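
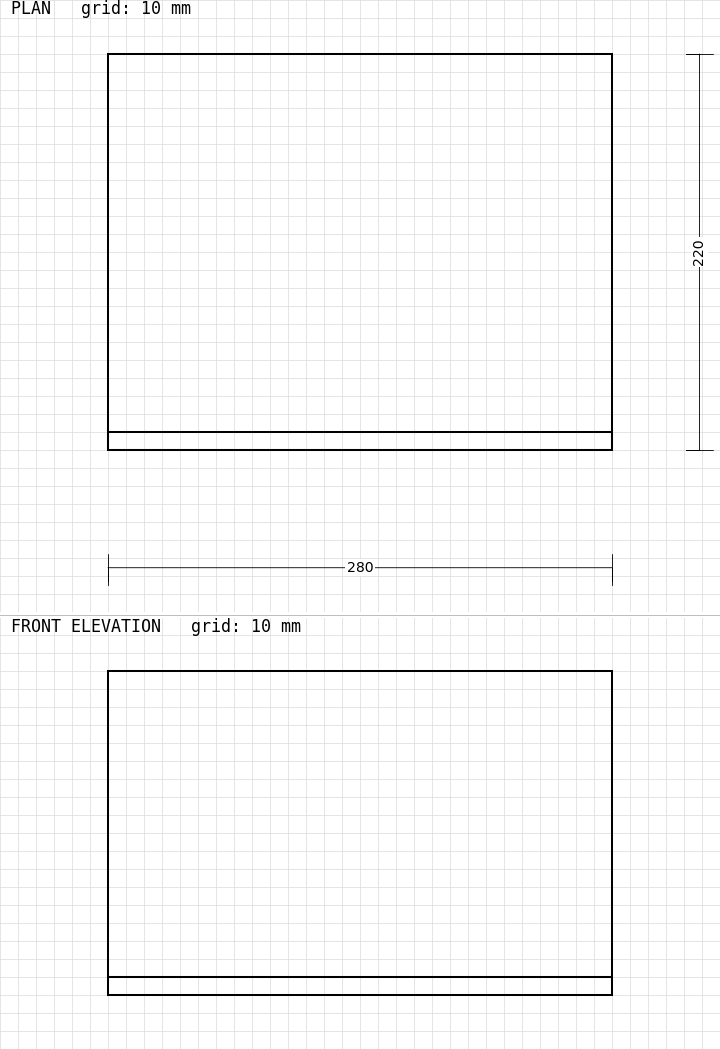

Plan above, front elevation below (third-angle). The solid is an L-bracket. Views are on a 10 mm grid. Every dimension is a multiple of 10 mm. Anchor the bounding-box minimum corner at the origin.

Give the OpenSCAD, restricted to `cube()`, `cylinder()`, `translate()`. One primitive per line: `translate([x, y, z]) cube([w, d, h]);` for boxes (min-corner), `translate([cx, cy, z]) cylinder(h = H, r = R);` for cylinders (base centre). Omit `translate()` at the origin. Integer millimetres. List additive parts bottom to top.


cube([280, 220, 10]);
translate([0, 0, 10]) cube([280, 10, 170]);


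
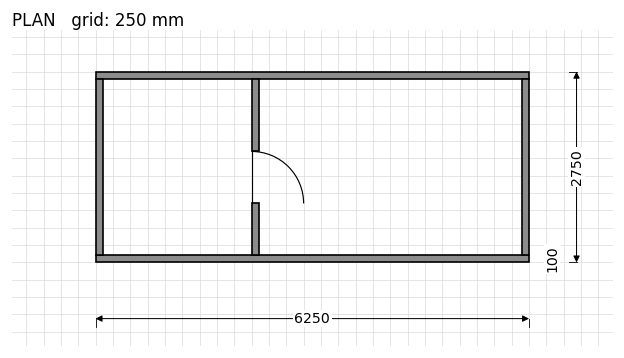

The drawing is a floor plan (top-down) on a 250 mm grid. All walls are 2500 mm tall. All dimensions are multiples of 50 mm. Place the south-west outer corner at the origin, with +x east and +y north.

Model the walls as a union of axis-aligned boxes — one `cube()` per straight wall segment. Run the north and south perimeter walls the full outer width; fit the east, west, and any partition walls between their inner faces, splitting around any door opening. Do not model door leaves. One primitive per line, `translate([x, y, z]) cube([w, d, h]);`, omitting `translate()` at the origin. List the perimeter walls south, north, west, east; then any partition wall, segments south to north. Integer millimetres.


cube([6250, 100, 2500]);
translate([0, 2650, 0]) cube([6250, 100, 2500]);
translate([0, 100, 0]) cube([100, 2550, 2500]);
translate([6150, 100, 0]) cube([100, 2550, 2500]);
translate([2250, 100, 0]) cube([100, 750, 2500]);
translate([2250, 1600, 0]) cube([100, 1050, 2500]);


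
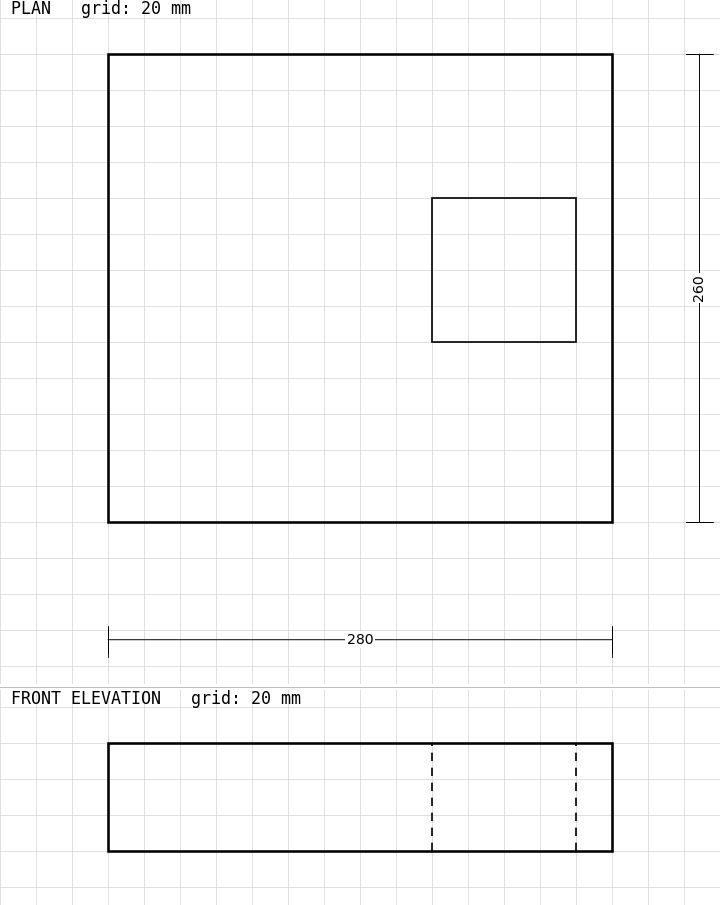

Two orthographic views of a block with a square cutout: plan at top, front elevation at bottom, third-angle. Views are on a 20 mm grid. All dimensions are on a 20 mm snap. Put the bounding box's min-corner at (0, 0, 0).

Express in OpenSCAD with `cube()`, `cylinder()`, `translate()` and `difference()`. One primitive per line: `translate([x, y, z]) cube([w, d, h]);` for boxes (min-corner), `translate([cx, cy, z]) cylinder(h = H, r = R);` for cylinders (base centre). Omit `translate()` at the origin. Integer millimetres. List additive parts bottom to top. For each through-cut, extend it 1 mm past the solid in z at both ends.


difference() {
  cube([280, 260, 60]);
  translate([180, 100, -1]) cube([80, 80, 62]);
}


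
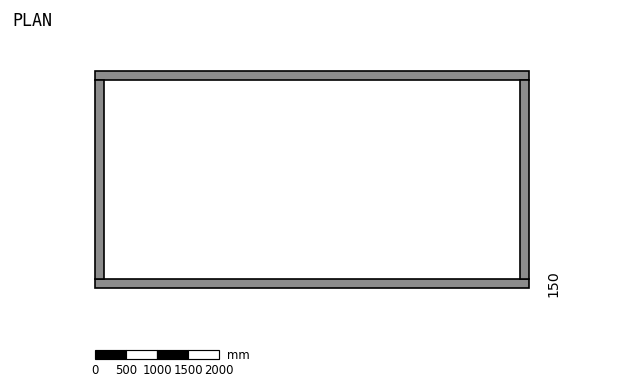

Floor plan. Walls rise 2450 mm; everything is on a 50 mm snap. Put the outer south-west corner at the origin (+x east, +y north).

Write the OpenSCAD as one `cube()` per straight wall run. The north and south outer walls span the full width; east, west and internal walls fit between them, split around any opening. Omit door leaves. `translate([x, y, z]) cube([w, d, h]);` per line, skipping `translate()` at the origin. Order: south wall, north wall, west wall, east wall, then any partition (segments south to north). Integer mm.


cube([7000, 150, 2450]);
translate([0, 3350, 0]) cube([7000, 150, 2450]);
translate([0, 150, 0]) cube([150, 3200, 2450]);
translate([6850, 150, 0]) cube([150, 3200, 2450]);


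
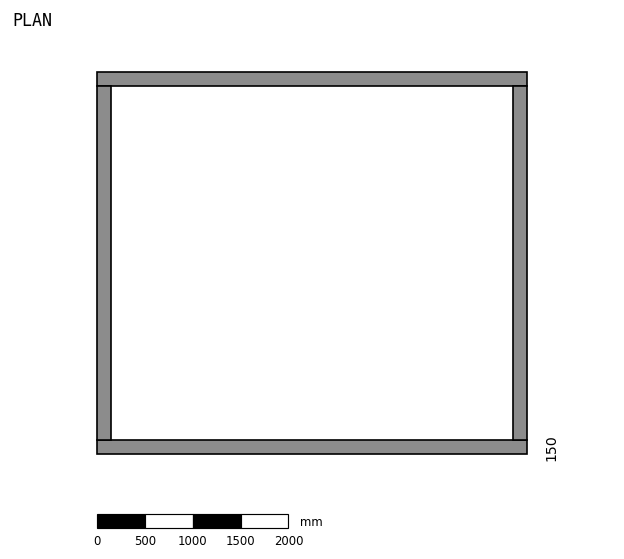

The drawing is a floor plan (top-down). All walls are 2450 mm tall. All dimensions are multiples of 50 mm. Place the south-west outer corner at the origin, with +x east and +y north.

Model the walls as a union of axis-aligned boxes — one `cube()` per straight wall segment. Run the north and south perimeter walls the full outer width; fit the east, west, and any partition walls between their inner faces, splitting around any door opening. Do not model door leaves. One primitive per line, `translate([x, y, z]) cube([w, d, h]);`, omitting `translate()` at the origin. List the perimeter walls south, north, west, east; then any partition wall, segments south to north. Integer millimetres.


cube([4500, 150, 2450]);
translate([0, 3850, 0]) cube([4500, 150, 2450]);
translate([0, 150, 0]) cube([150, 3700, 2450]);
translate([4350, 150, 0]) cube([150, 3700, 2450]);


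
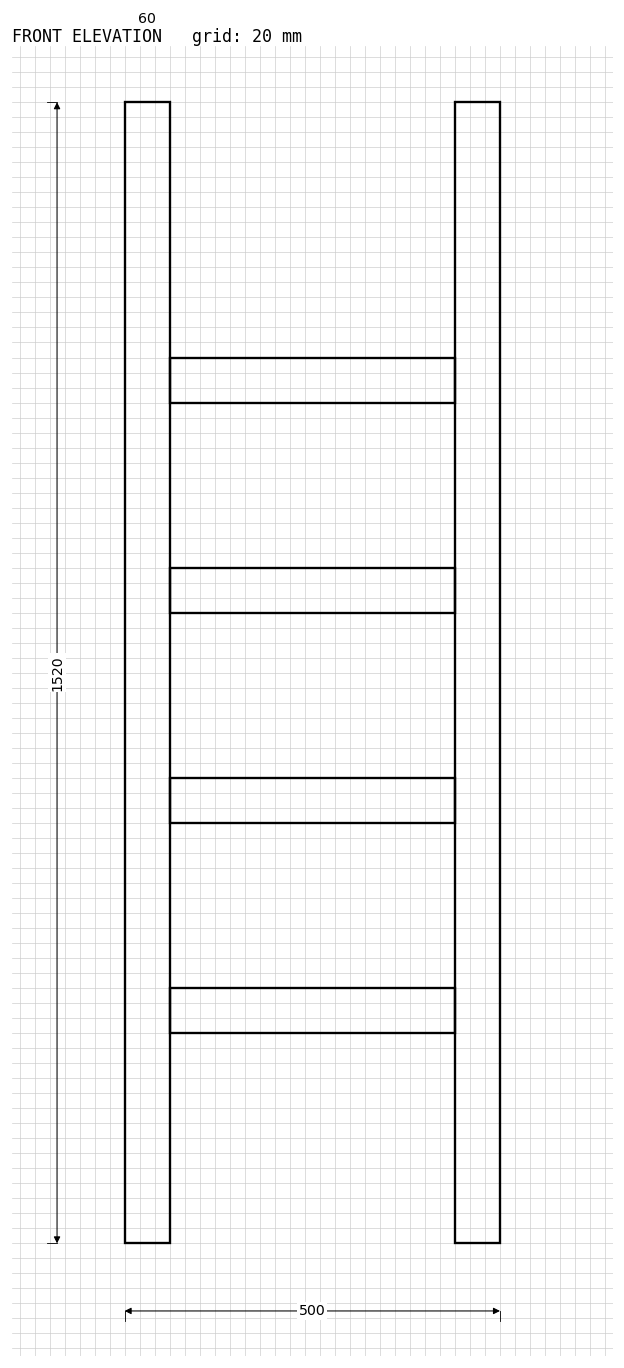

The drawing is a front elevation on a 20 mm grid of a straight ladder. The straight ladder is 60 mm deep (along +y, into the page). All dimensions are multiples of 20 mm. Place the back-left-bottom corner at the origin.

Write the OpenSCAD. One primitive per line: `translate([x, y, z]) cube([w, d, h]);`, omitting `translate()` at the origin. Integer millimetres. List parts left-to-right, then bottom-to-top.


cube([60, 60, 1520]);
translate([60, 0, 280]) cube([380, 60, 60]);
translate([60, 0, 560]) cube([380, 60, 60]);
translate([60, 0, 840]) cube([380, 60, 60]);
translate([60, 0, 1120]) cube([380, 60, 60]);
translate([440, 0, 0]) cube([60, 60, 1520]);


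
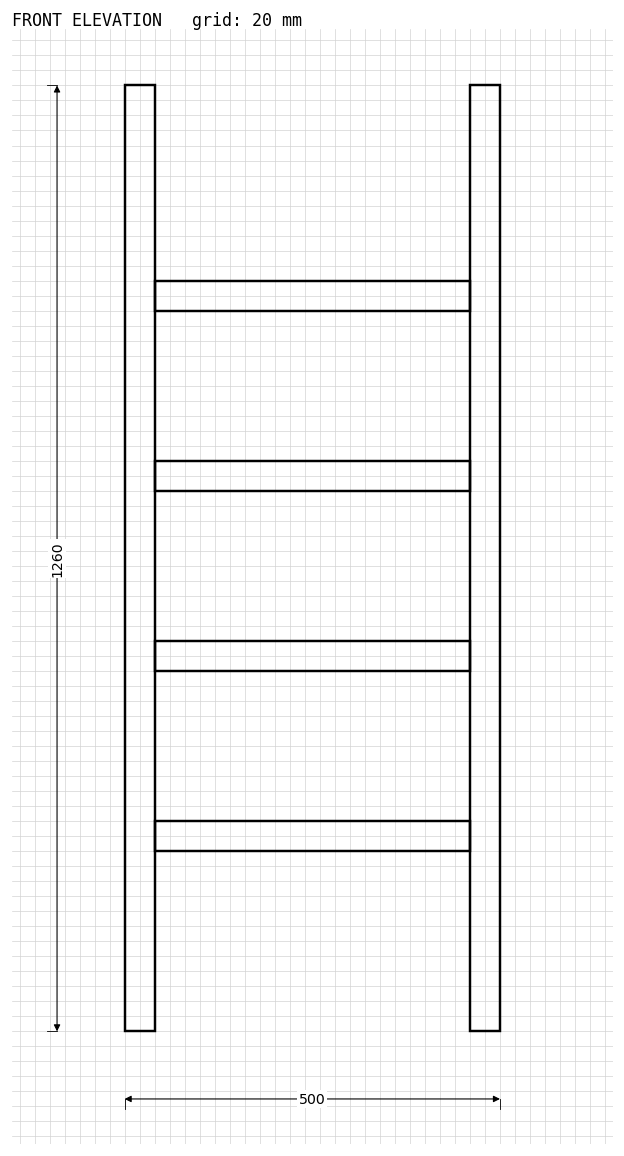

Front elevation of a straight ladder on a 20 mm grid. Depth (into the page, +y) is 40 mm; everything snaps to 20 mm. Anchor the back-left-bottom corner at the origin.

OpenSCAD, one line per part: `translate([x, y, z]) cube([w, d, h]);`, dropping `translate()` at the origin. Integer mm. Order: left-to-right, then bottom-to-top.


cube([40, 40, 1260]);
translate([40, 0, 240]) cube([420, 40, 40]);
translate([40, 0, 480]) cube([420, 40, 40]);
translate([40, 0, 720]) cube([420, 40, 40]);
translate([40, 0, 960]) cube([420, 40, 40]);
translate([460, 0, 0]) cube([40, 40, 1260]);


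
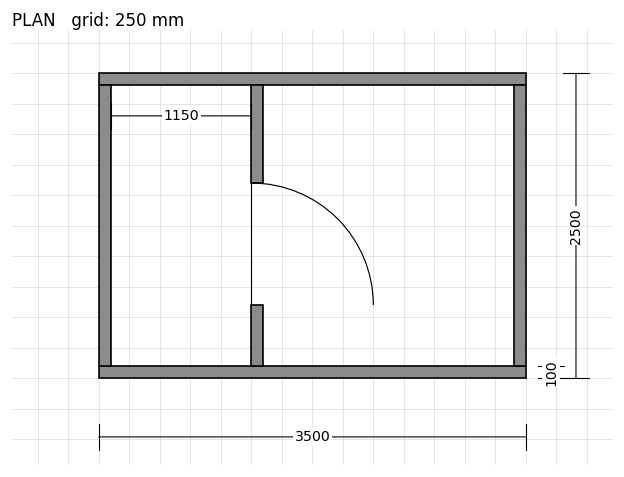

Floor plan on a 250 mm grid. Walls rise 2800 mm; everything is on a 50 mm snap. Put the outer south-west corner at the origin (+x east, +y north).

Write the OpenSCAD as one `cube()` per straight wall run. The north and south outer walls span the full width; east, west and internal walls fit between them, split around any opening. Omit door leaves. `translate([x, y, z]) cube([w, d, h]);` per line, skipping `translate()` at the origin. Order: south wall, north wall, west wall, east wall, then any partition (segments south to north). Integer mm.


cube([3500, 100, 2800]);
translate([0, 2400, 0]) cube([3500, 100, 2800]);
translate([0, 100, 0]) cube([100, 2300, 2800]);
translate([3400, 100, 0]) cube([100, 2300, 2800]);
translate([1250, 100, 0]) cube([100, 500, 2800]);
translate([1250, 1600, 0]) cube([100, 800, 2800]);


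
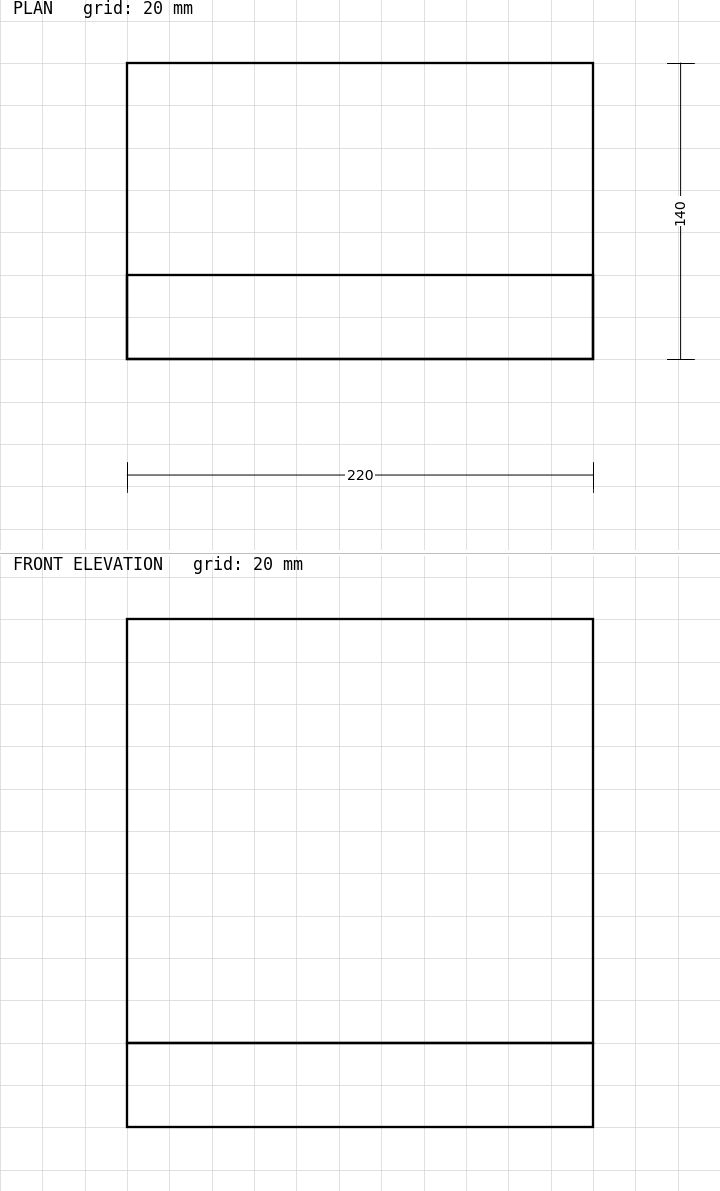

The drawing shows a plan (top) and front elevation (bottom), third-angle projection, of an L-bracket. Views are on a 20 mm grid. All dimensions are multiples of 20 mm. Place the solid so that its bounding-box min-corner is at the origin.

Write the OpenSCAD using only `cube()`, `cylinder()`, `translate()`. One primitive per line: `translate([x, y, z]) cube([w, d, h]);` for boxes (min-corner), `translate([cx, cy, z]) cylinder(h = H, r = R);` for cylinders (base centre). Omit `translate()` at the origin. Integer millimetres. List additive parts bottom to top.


cube([220, 140, 40]);
translate([0, 0, 40]) cube([220, 40, 200]);


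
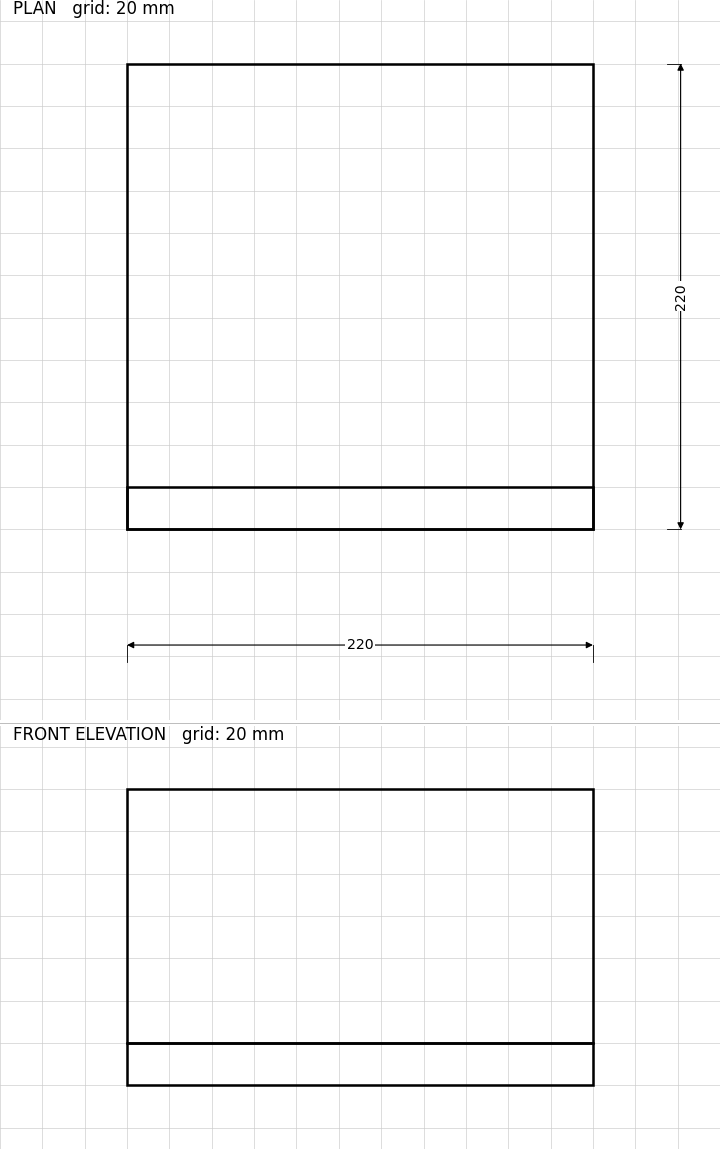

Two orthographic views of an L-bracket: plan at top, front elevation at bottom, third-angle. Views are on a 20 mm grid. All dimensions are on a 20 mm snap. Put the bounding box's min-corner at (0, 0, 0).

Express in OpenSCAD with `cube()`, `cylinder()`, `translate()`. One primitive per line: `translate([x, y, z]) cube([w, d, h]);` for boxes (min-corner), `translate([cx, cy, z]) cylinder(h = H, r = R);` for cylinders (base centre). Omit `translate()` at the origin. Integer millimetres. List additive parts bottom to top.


cube([220, 220, 20]);
translate([0, 0, 20]) cube([220, 20, 120]);


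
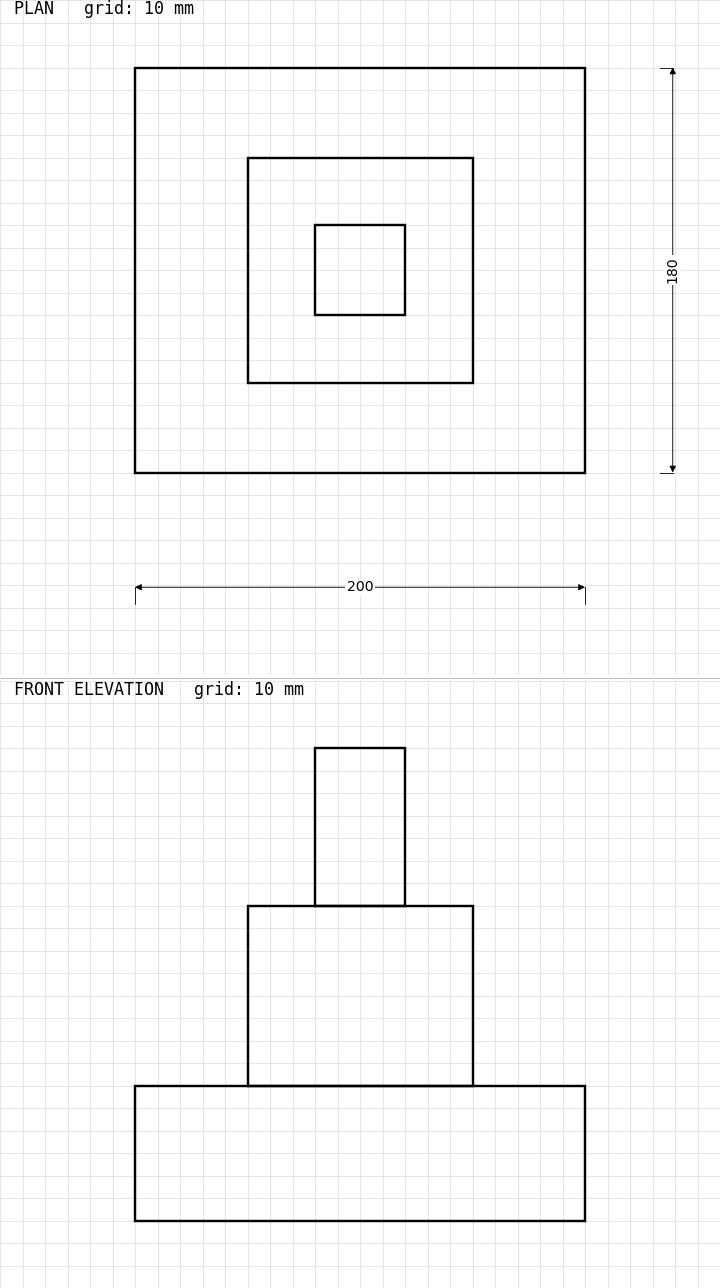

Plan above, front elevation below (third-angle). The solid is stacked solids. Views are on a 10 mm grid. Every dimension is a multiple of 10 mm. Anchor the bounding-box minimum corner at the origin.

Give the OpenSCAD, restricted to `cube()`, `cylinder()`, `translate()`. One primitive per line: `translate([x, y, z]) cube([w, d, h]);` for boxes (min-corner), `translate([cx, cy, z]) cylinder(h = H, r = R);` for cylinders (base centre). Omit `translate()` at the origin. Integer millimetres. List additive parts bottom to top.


cube([200, 180, 60]);
translate([50, 40, 60]) cube([100, 100, 80]);
translate([80, 70, 140]) cube([40, 40, 70]);


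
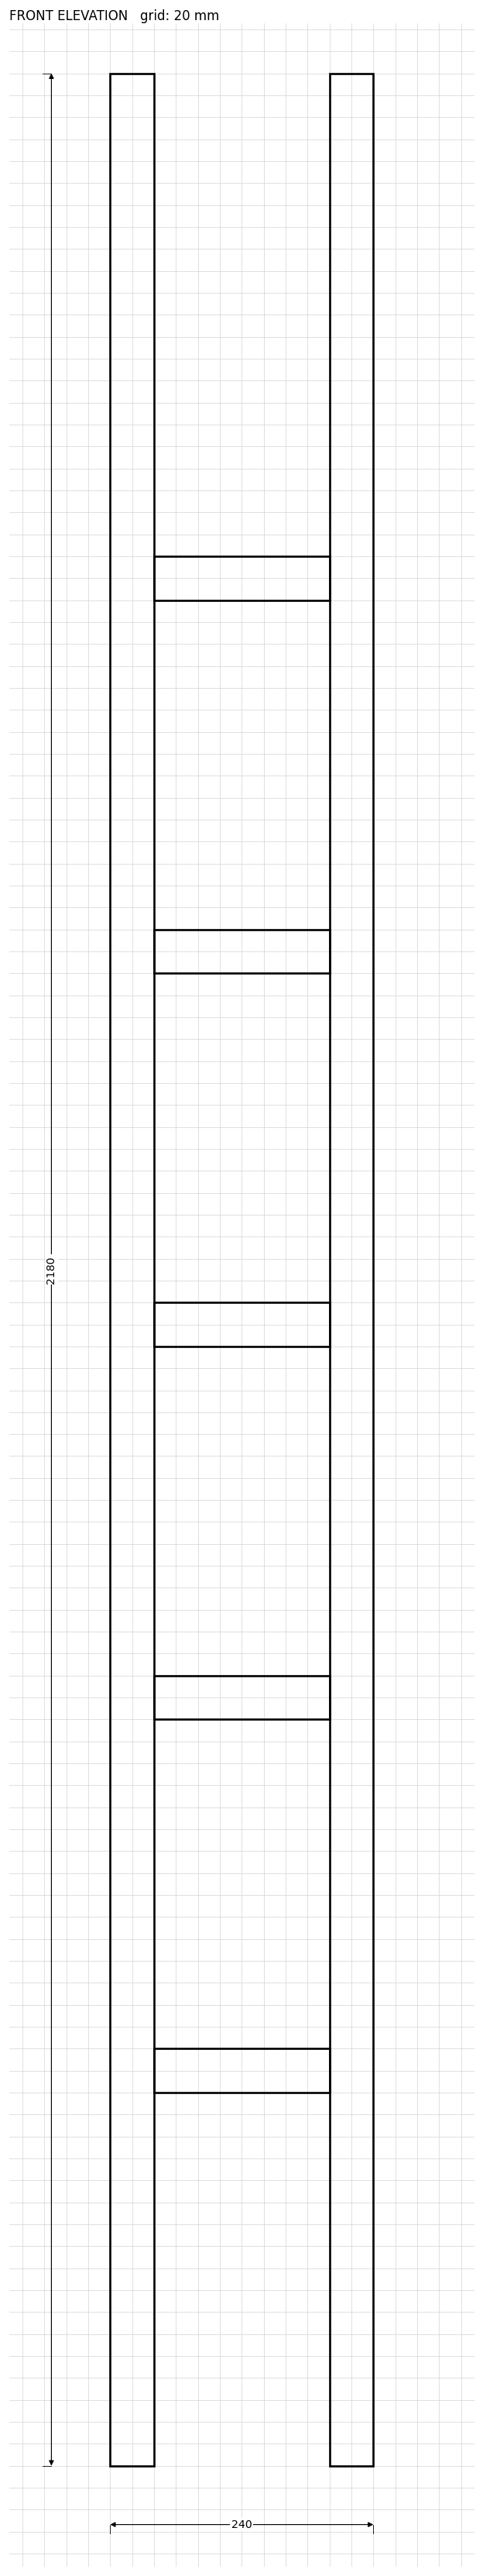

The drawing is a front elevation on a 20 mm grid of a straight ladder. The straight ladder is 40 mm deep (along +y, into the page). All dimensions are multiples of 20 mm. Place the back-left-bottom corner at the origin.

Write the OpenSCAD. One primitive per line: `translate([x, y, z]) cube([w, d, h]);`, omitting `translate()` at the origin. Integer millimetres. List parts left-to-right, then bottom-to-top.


cube([40, 40, 2180]);
translate([40, 0, 340]) cube([160, 40, 40]);
translate([40, 0, 680]) cube([160, 40, 40]);
translate([40, 0, 1020]) cube([160, 40, 40]);
translate([40, 0, 1360]) cube([160, 40, 40]);
translate([40, 0, 1700]) cube([160, 40, 40]);
translate([200, 0, 0]) cube([40, 40, 2180]);


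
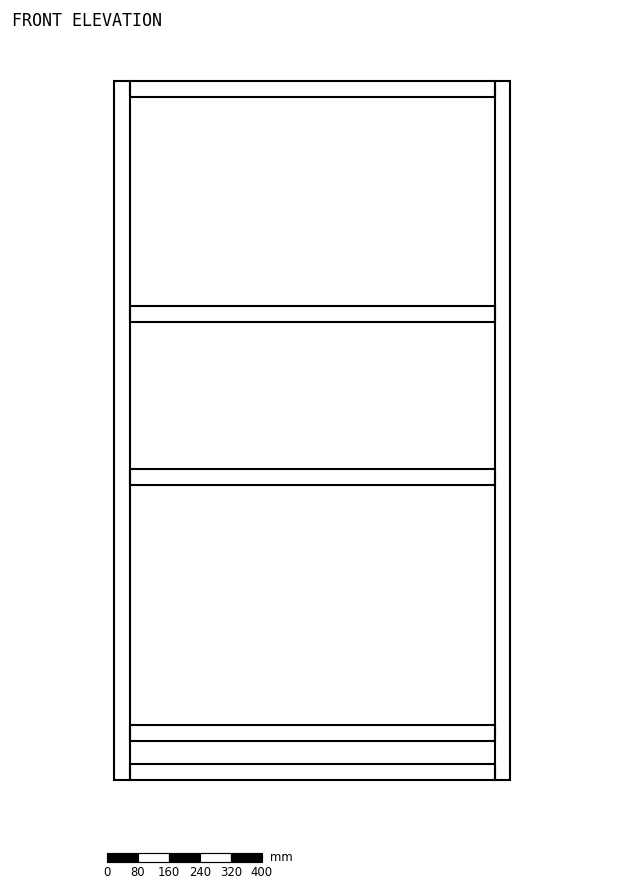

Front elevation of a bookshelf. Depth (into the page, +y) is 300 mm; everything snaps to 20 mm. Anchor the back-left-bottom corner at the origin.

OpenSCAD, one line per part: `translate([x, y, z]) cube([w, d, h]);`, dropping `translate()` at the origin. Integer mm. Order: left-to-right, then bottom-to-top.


cube([40, 300, 1800]);
translate([40, 0, 0]) cube([940, 300, 40]);
translate([40, 0, 100]) cube([940, 300, 40]);
translate([40, 0, 760]) cube([940, 300, 40]);
translate([40, 0, 1180]) cube([940, 300, 40]);
translate([40, 0, 1760]) cube([940, 300, 40]);
translate([980, 0, 0]) cube([40, 300, 1800]);


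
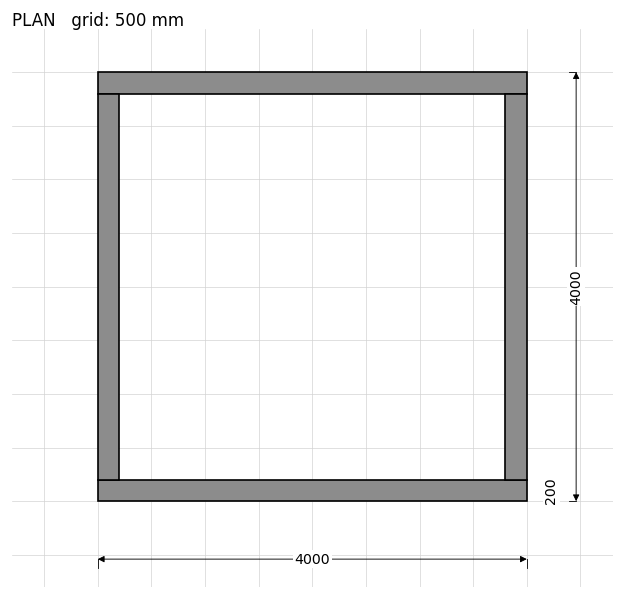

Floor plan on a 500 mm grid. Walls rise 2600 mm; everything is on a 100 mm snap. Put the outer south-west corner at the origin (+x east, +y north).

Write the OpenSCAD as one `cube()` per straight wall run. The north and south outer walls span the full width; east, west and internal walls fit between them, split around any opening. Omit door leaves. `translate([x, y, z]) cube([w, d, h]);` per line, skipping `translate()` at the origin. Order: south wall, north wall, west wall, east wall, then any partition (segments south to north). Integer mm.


cube([4000, 200, 2600]);
translate([0, 3800, 0]) cube([4000, 200, 2600]);
translate([0, 200, 0]) cube([200, 3600, 2600]);
translate([3800, 200, 0]) cube([200, 3600, 2600]);


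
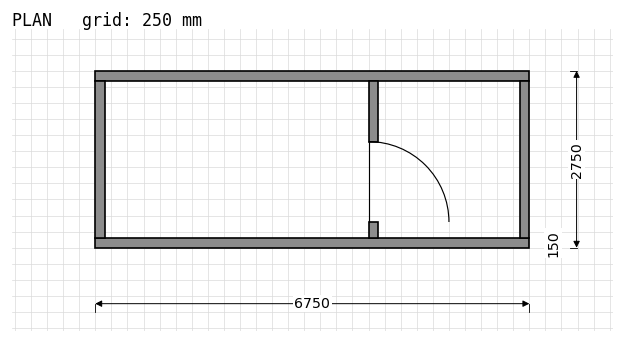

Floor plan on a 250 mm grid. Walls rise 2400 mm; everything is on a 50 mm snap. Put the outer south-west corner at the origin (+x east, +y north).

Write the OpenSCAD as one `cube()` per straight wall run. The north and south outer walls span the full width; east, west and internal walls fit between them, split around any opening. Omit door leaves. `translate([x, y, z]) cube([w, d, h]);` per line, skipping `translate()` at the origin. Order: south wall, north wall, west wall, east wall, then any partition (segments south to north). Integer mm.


cube([6750, 150, 2400]);
translate([0, 2600, 0]) cube([6750, 150, 2400]);
translate([0, 150, 0]) cube([150, 2450, 2400]);
translate([6600, 150, 0]) cube([150, 2450, 2400]);
translate([4250, 150, 0]) cube([150, 250, 2400]);
translate([4250, 1650, 0]) cube([150, 950, 2400]);


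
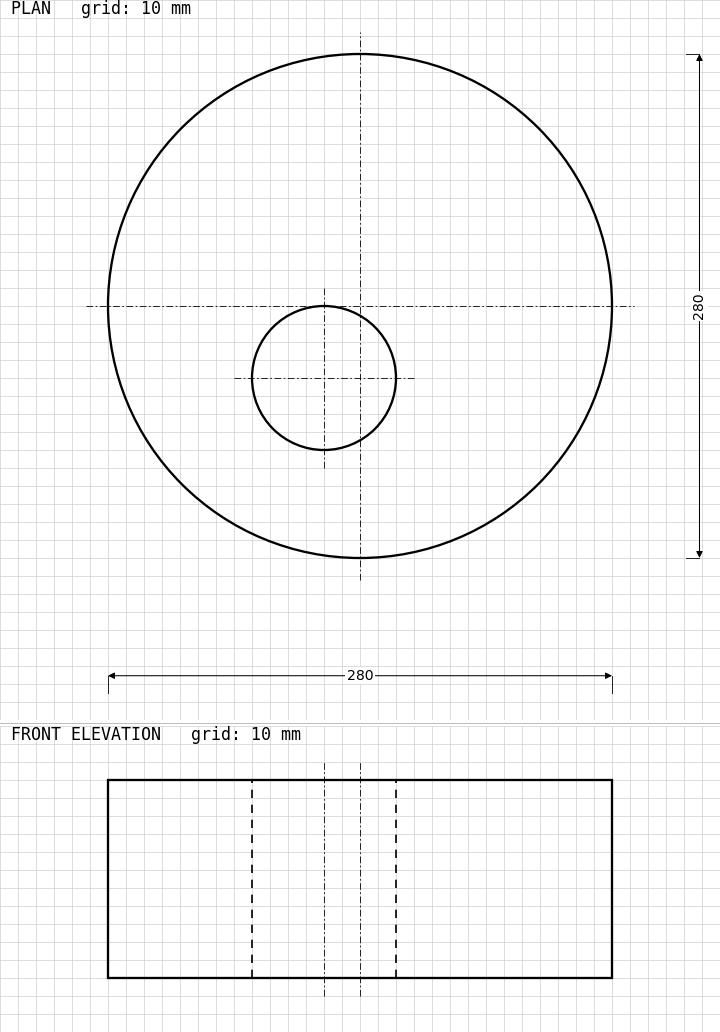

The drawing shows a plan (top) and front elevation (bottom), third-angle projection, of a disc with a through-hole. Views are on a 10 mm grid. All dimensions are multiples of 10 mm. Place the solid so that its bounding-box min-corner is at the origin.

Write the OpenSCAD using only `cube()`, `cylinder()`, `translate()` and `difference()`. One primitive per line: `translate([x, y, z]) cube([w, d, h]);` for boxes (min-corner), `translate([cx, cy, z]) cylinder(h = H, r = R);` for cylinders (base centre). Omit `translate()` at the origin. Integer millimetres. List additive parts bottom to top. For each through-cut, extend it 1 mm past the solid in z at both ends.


difference() {
  translate([140, 140, 0]) cylinder(h = 110, r = 140);
  translate([120, 100, -1]) cylinder(h = 112, r = 40);
}


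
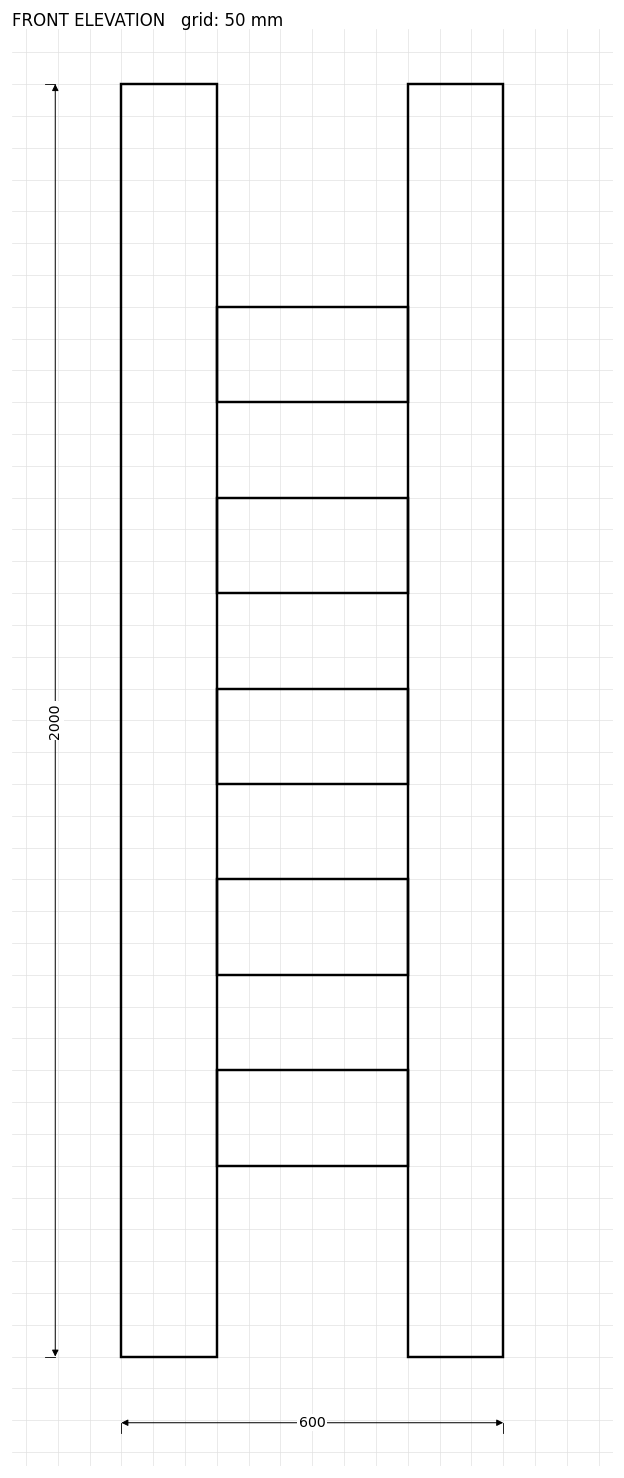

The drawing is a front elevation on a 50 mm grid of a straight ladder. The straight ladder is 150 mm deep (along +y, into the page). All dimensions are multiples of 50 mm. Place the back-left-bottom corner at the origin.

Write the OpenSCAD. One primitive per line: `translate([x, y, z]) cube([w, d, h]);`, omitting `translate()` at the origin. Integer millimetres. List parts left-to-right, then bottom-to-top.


cube([150, 150, 2000]);
translate([150, 0, 300]) cube([300, 150, 150]);
translate([150, 0, 600]) cube([300, 150, 150]);
translate([150, 0, 900]) cube([300, 150, 150]);
translate([150, 0, 1200]) cube([300, 150, 150]);
translate([150, 0, 1500]) cube([300, 150, 150]);
translate([450, 0, 0]) cube([150, 150, 2000]);


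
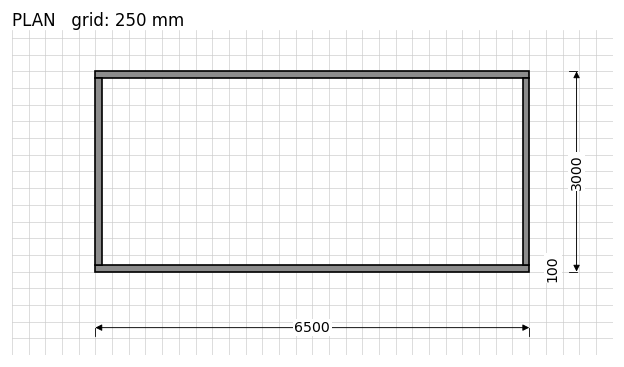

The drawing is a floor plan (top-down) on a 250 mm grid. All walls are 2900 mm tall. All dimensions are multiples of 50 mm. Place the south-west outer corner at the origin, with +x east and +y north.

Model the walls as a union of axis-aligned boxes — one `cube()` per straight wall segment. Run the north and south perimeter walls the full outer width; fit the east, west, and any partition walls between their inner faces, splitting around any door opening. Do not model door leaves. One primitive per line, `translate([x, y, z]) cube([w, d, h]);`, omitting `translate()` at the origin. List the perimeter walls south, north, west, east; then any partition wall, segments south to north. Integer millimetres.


cube([6500, 100, 2900]);
translate([0, 2900, 0]) cube([6500, 100, 2900]);
translate([0, 100, 0]) cube([100, 2800, 2900]);
translate([6400, 100, 0]) cube([100, 2800, 2900]);


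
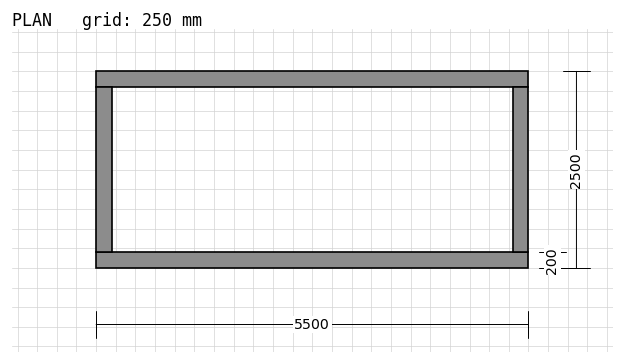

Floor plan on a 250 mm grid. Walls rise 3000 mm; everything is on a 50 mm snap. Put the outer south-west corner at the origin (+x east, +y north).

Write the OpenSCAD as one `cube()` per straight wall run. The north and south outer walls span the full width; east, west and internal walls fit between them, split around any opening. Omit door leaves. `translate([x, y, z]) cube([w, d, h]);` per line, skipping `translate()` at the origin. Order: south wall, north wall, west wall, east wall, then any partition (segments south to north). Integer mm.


cube([5500, 200, 3000]);
translate([0, 2300, 0]) cube([5500, 200, 3000]);
translate([0, 200, 0]) cube([200, 2100, 3000]);
translate([5300, 200, 0]) cube([200, 2100, 3000]);


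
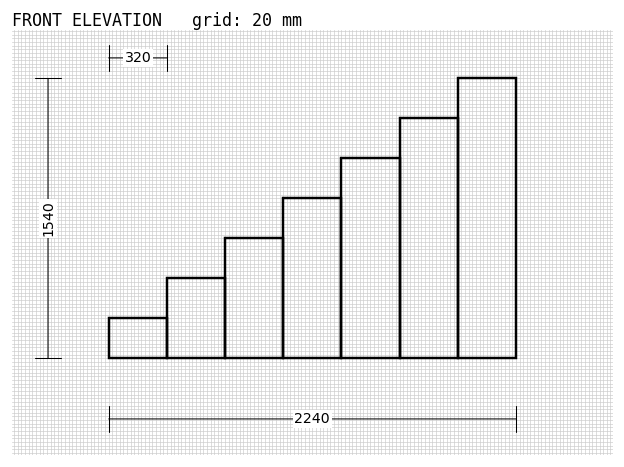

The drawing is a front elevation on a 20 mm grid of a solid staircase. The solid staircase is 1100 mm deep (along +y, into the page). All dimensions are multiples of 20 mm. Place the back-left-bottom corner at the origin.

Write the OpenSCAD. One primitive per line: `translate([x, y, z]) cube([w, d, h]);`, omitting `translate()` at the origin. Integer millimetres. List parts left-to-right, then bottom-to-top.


cube([320, 1100, 220]);
translate([320, 0, 0]) cube([320, 1100, 440]);
translate([640, 0, 0]) cube([320, 1100, 660]);
translate([960, 0, 0]) cube([320, 1100, 880]);
translate([1280, 0, 0]) cube([320, 1100, 1100]);
translate([1600, 0, 0]) cube([320, 1100, 1320]);
translate([1920, 0, 0]) cube([320, 1100, 1540]);


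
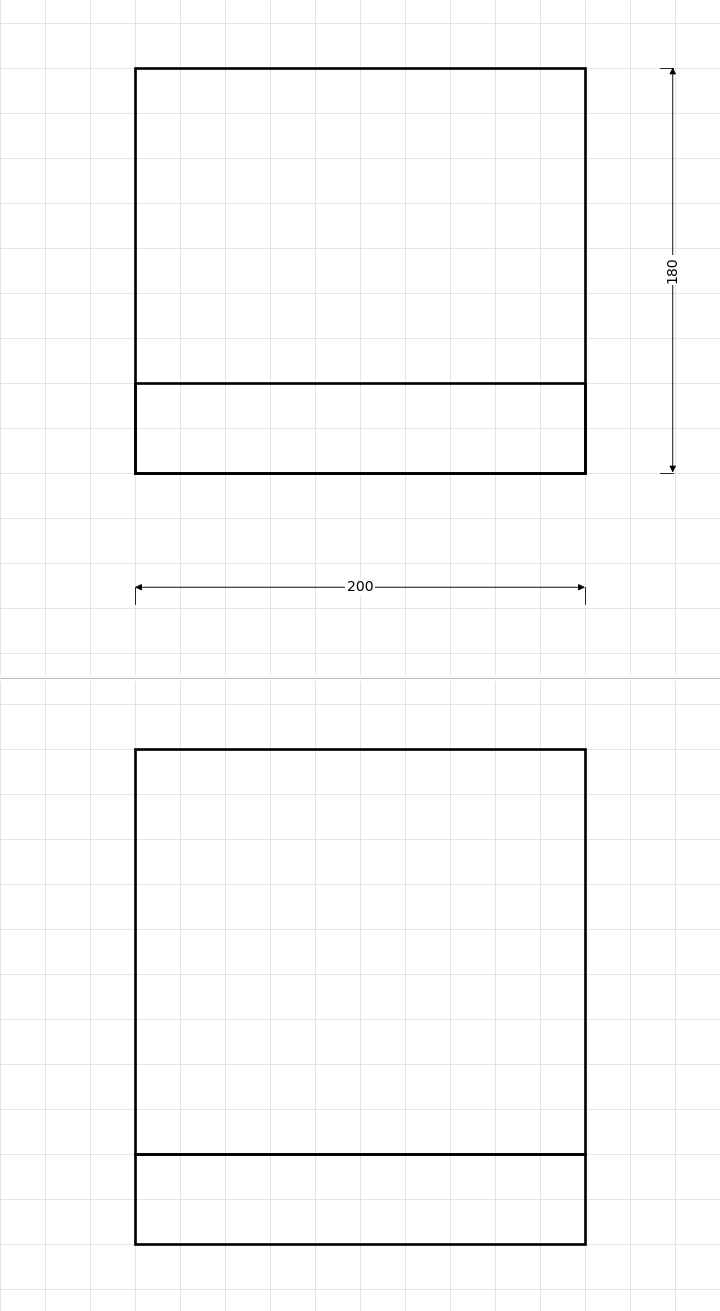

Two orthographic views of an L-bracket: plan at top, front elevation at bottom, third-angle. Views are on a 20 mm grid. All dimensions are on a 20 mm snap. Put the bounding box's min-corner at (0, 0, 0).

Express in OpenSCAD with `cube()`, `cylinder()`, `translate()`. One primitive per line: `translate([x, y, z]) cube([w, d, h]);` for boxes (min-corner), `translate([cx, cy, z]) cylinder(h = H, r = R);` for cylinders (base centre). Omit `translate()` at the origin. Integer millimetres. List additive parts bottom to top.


cube([200, 180, 40]);
translate([0, 0, 40]) cube([200, 40, 180]);


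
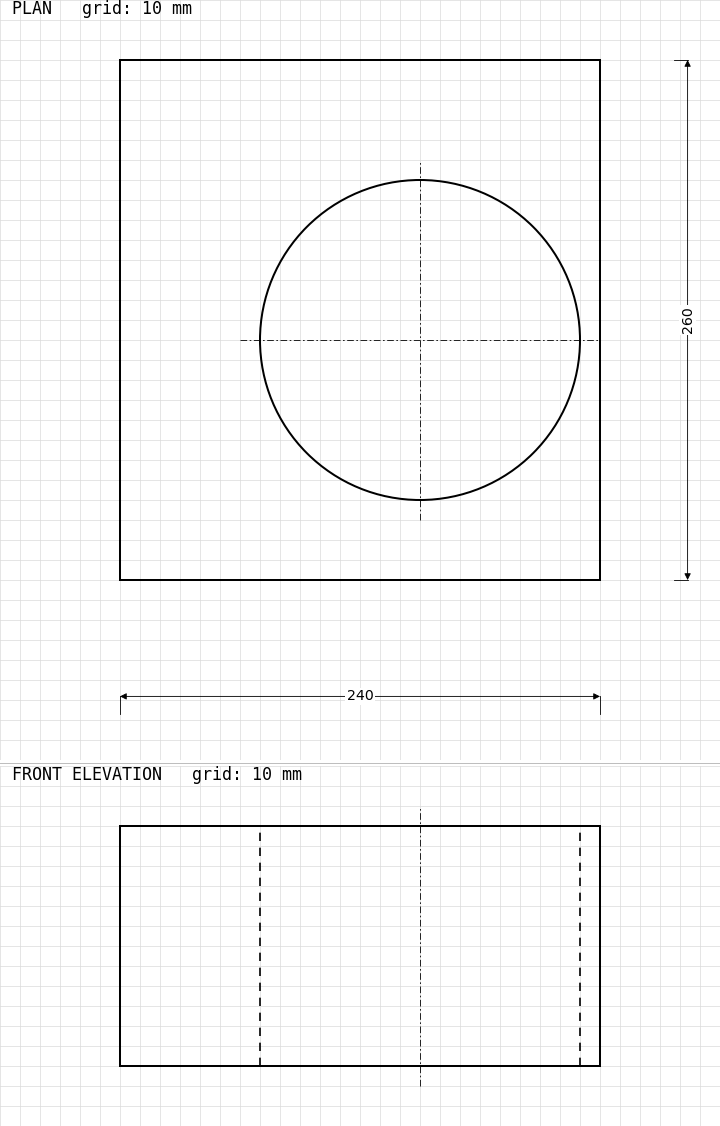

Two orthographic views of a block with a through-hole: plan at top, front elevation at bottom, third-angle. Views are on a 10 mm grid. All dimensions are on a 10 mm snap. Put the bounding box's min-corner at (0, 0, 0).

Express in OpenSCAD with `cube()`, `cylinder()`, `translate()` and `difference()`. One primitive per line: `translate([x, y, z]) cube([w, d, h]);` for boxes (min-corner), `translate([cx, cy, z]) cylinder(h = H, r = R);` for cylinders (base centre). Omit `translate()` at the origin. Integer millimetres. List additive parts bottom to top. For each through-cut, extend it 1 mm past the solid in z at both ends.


difference() {
  cube([240, 260, 120]);
  translate([150, 120, -1]) cylinder(h = 122, r = 80);
}


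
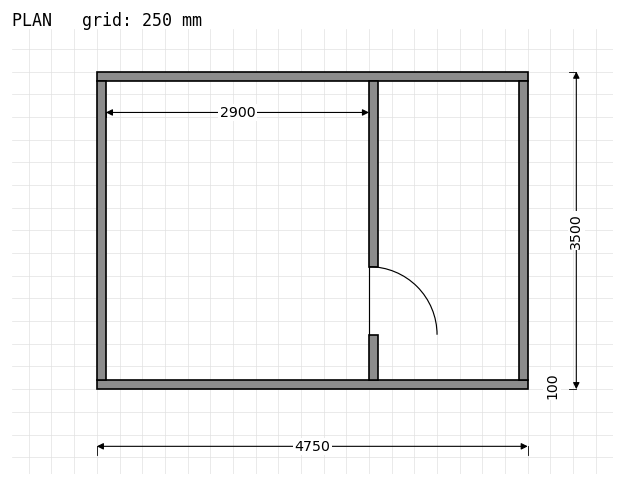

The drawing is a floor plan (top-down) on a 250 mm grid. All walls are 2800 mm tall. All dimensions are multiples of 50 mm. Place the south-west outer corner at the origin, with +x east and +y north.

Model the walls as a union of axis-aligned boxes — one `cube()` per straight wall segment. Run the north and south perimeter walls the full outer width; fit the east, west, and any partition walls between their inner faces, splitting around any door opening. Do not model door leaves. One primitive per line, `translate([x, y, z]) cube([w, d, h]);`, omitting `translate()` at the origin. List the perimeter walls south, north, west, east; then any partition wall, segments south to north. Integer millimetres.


cube([4750, 100, 2800]);
translate([0, 3400, 0]) cube([4750, 100, 2800]);
translate([0, 100, 0]) cube([100, 3300, 2800]);
translate([4650, 100, 0]) cube([100, 3300, 2800]);
translate([3000, 100, 0]) cube([100, 500, 2800]);
translate([3000, 1350, 0]) cube([100, 2050, 2800]);


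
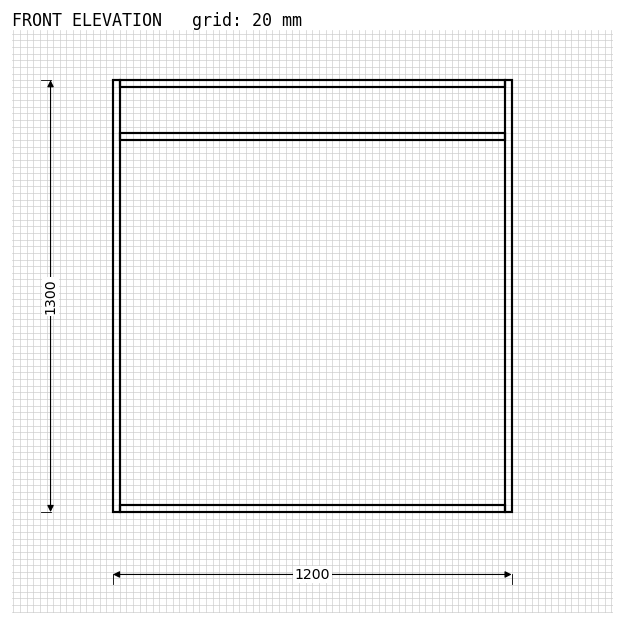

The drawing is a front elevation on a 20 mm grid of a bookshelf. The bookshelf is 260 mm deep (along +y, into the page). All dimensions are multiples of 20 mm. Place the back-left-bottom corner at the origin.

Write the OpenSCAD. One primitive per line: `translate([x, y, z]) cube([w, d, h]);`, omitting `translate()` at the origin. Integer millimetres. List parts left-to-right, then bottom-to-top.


cube([20, 260, 1300]);
translate([20, 0, 0]) cube([1160, 260, 20]);
translate([20, 0, 1120]) cube([1160, 260, 20]);
translate([20, 0, 1280]) cube([1160, 260, 20]);
translate([1180, 0, 0]) cube([20, 260, 1300]);


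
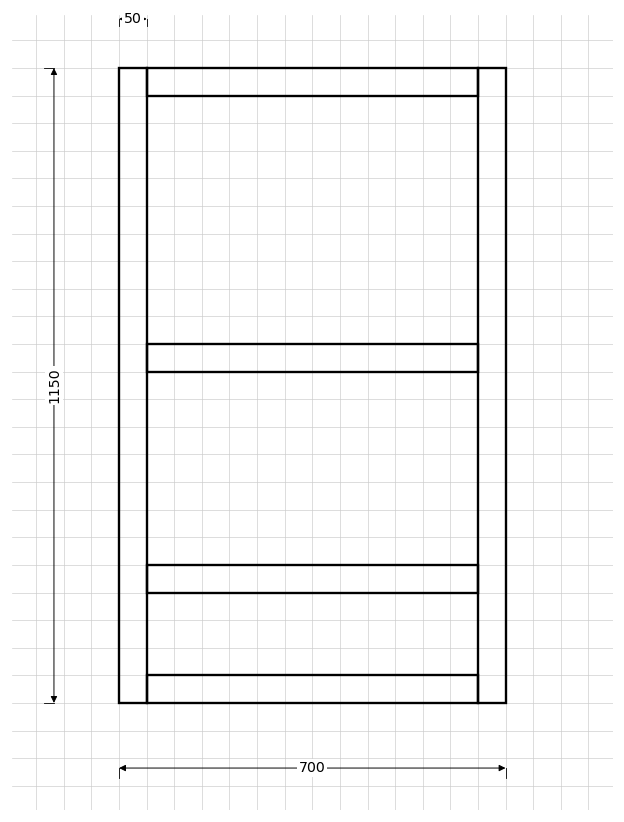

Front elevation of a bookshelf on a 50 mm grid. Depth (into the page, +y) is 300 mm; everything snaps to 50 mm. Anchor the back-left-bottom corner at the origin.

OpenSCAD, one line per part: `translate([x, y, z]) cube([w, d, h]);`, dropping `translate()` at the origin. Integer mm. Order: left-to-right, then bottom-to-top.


cube([50, 300, 1150]);
translate([50, 0, 0]) cube([600, 300, 50]);
translate([50, 0, 200]) cube([600, 300, 50]);
translate([50, 0, 600]) cube([600, 300, 50]);
translate([50, 0, 1100]) cube([600, 300, 50]);
translate([650, 0, 0]) cube([50, 300, 1150]);


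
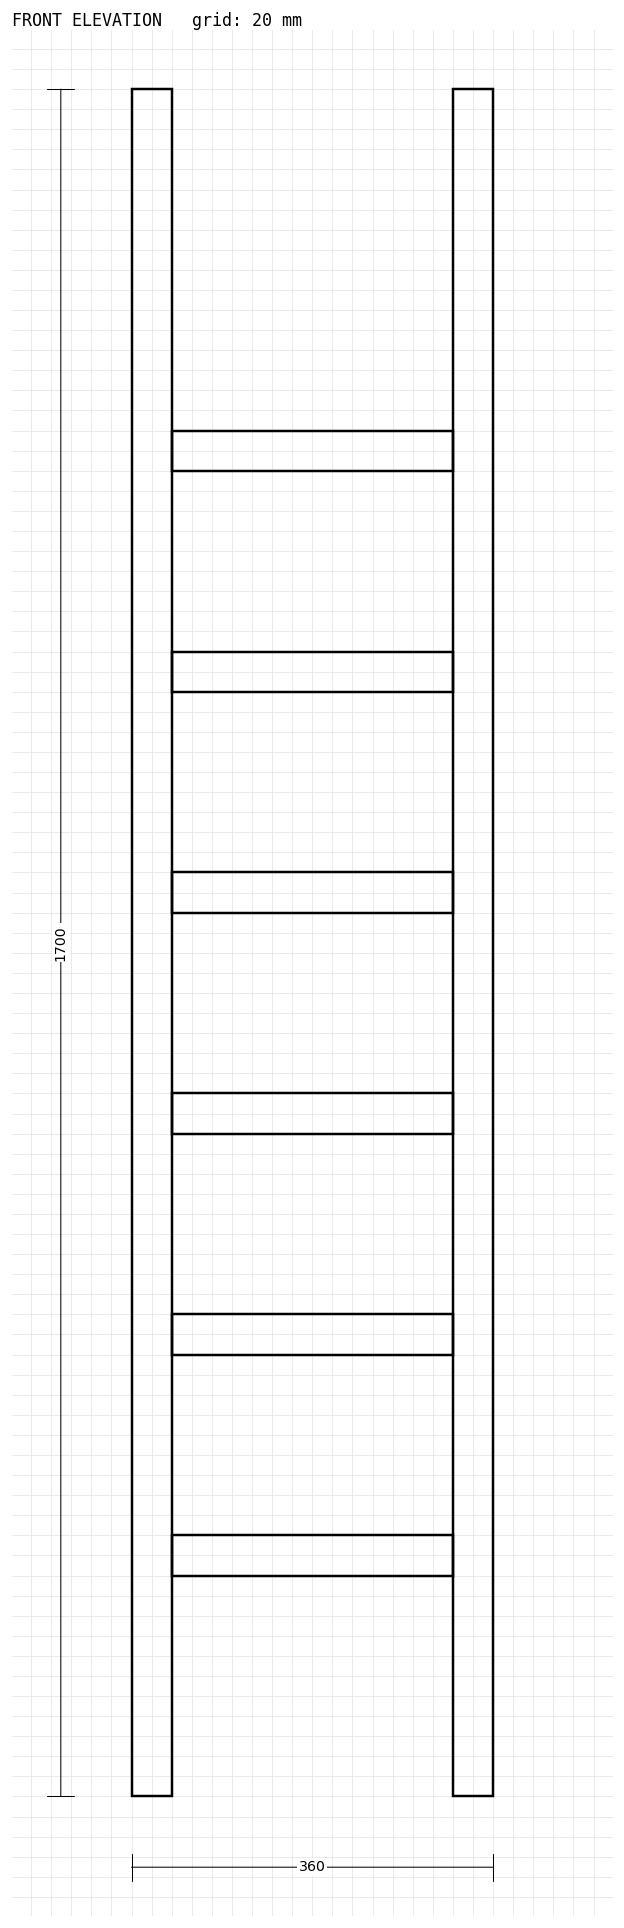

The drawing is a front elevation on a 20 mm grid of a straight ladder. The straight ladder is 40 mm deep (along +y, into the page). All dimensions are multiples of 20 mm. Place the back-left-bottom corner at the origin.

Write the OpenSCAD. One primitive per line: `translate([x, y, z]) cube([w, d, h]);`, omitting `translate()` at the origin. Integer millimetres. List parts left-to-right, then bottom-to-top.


cube([40, 40, 1700]);
translate([40, 0, 220]) cube([280, 40, 40]);
translate([40, 0, 440]) cube([280, 40, 40]);
translate([40, 0, 660]) cube([280, 40, 40]);
translate([40, 0, 880]) cube([280, 40, 40]);
translate([40, 0, 1100]) cube([280, 40, 40]);
translate([40, 0, 1320]) cube([280, 40, 40]);
translate([320, 0, 0]) cube([40, 40, 1700]);


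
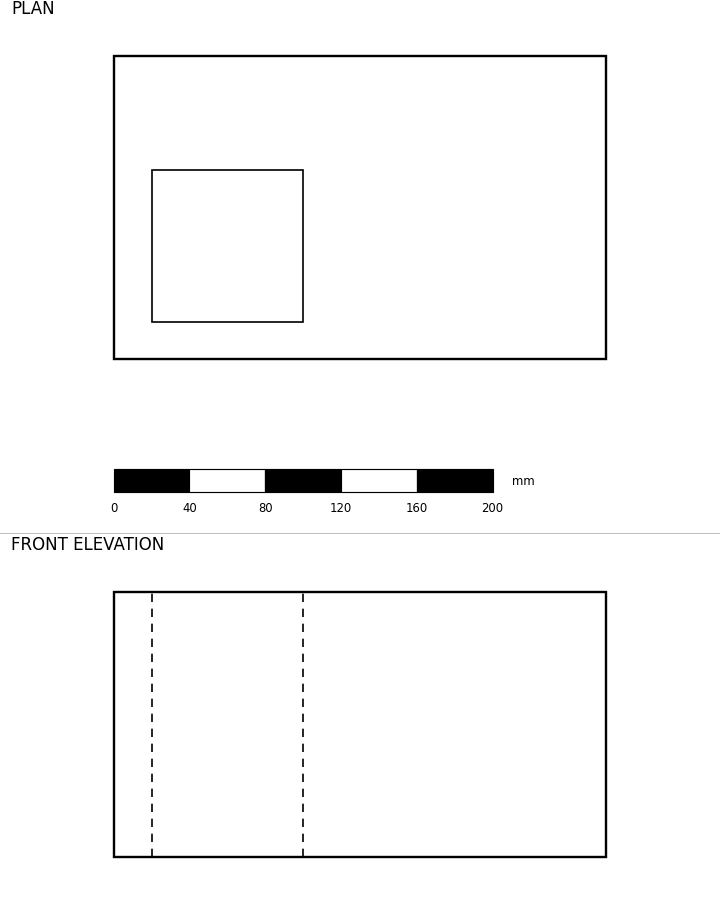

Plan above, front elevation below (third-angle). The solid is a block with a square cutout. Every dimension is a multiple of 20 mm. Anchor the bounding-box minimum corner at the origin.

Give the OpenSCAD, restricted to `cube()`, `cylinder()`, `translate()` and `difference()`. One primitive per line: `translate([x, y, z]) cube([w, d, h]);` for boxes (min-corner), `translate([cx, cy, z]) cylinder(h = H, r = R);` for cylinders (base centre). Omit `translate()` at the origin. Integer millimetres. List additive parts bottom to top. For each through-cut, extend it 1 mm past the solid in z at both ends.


difference() {
  cube([260, 160, 140]);
  translate([20, 20, -1]) cube([80, 80, 142]);
}


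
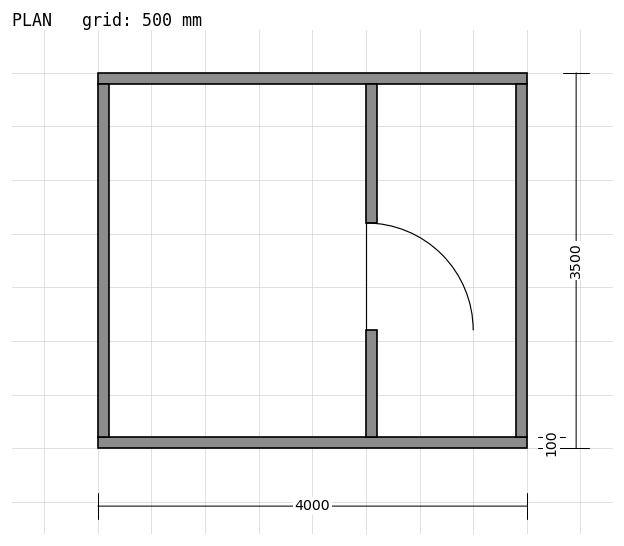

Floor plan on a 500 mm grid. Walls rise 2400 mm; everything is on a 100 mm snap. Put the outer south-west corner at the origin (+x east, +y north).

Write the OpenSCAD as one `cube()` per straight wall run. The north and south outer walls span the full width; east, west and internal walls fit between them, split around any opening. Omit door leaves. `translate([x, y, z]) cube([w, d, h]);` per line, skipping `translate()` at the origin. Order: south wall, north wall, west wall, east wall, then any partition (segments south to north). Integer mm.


cube([4000, 100, 2400]);
translate([0, 3400, 0]) cube([4000, 100, 2400]);
translate([0, 100, 0]) cube([100, 3300, 2400]);
translate([3900, 100, 0]) cube([100, 3300, 2400]);
translate([2500, 100, 0]) cube([100, 1000, 2400]);
translate([2500, 2100, 0]) cube([100, 1300, 2400]);


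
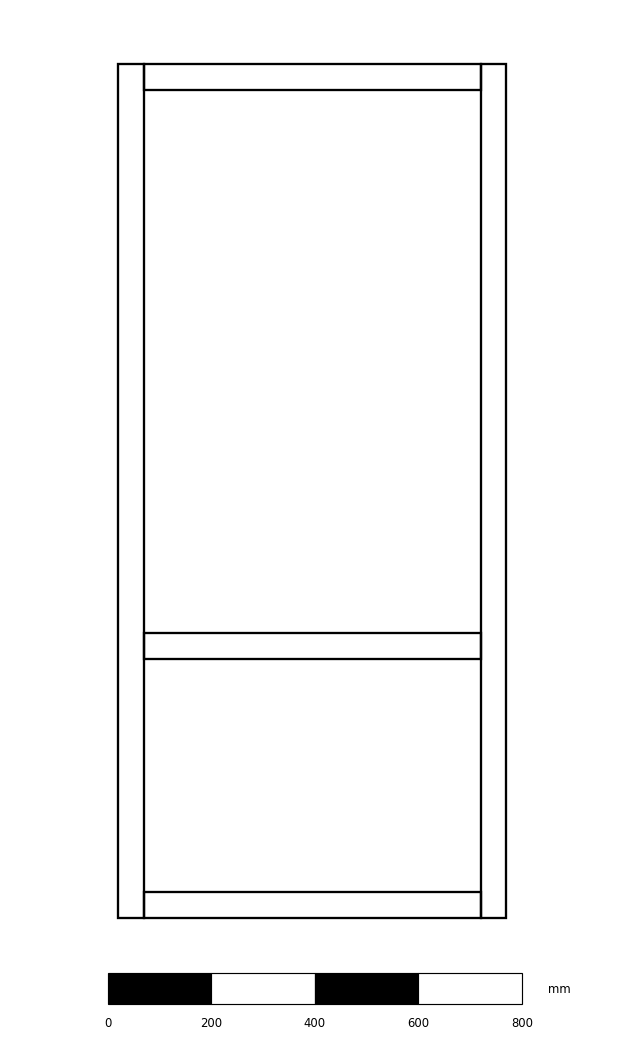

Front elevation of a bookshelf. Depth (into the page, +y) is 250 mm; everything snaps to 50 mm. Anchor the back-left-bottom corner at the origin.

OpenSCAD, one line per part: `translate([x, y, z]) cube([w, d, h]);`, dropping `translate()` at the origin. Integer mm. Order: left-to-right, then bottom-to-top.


cube([50, 250, 1650]);
translate([50, 0, 0]) cube([650, 250, 50]);
translate([50, 0, 500]) cube([650, 250, 50]);
translate([50, 0, 1600]) cube([650, 250, 50]);
translate([700, 0, 0]) cube([50, 250, 1650]);


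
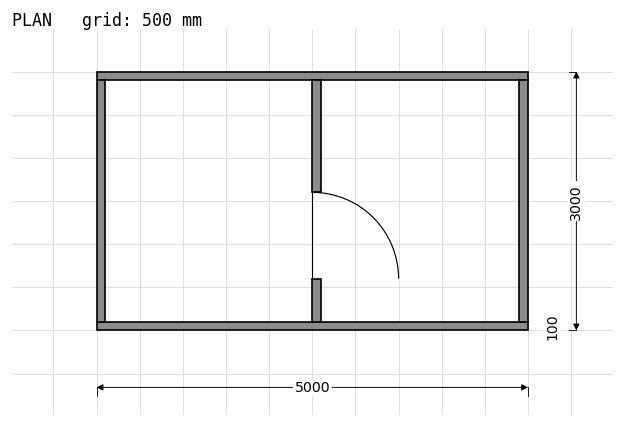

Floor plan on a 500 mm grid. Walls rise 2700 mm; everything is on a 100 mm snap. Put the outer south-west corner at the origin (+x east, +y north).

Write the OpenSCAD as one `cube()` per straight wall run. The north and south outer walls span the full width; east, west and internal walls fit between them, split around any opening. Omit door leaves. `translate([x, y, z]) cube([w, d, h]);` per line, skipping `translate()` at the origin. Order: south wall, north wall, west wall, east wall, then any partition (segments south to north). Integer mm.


cube([5000, 100, 2700]);
translate([0, 2900, 0]) cube([5000, 100, 2700]);
translate([0, 100, 0]) cube([100, 2800, 2700]);
translate([4900, 100, 0]) cube([100, 2800, 2700]);
translate([2500, 100, 0]) cube([100, 500, 2700]);
translate([2500, 1600, 0]) cube([100, 1300, 2700]);


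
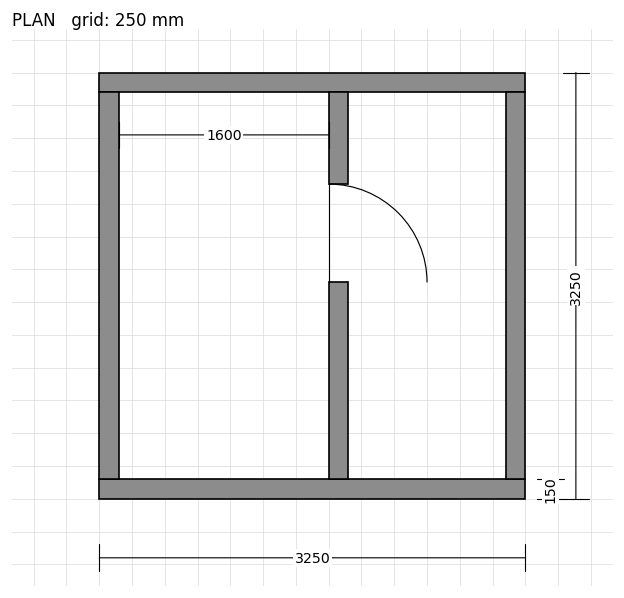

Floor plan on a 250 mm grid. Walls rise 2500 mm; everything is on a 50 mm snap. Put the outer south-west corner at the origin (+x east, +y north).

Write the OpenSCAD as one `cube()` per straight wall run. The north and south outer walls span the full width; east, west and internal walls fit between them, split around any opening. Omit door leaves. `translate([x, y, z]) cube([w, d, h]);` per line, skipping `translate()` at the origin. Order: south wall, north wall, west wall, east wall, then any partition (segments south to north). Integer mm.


cube([3250, 150, 2500]);
translate([0, 3100, 0]) cube([3250, 150, 2500]);
translate([0, 150, 0]) cube([150, 2950, 2500]);
translate([3100, 150, 0]) cube([150, 2950, 2500]);
translate([1750, 150, 0]) cube([150, 1500, 2500]);
translate([1750, 2400, 0]) cube([150, 700, 2500]);


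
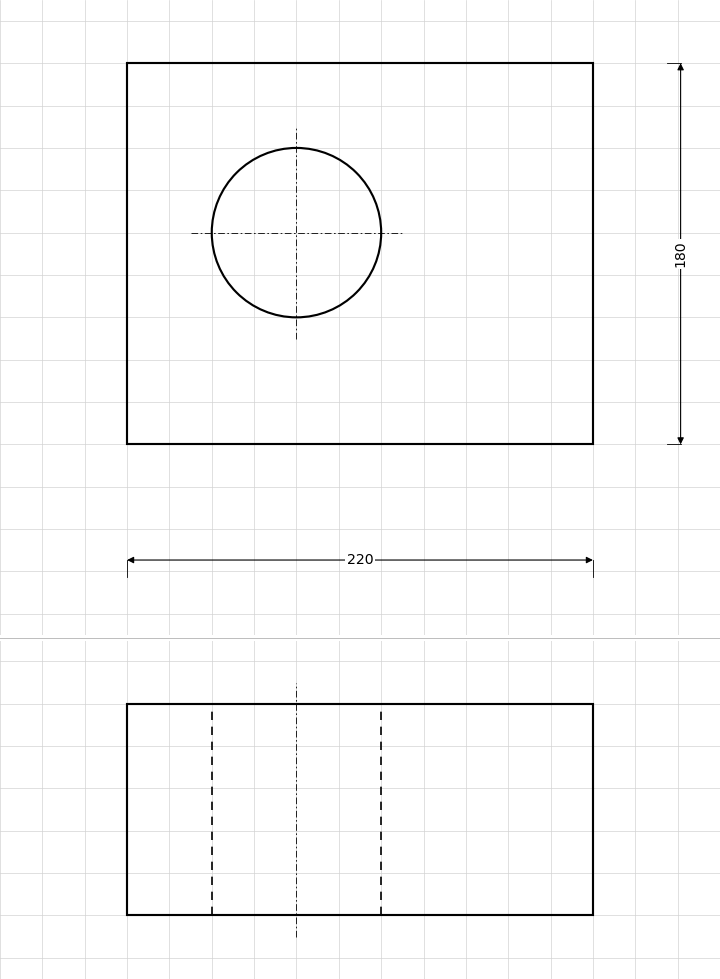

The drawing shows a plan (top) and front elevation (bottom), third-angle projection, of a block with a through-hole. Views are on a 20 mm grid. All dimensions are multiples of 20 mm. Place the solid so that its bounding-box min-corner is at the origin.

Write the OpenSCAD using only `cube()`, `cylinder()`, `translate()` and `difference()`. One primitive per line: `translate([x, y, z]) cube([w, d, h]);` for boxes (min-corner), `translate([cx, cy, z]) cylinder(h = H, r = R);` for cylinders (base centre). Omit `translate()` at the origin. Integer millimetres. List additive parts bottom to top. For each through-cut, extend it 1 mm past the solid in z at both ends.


difference() {
  cube([220, 180, 100]);
  translate([80, 100, -1]) cylinder(h = 102, r = 40);
}


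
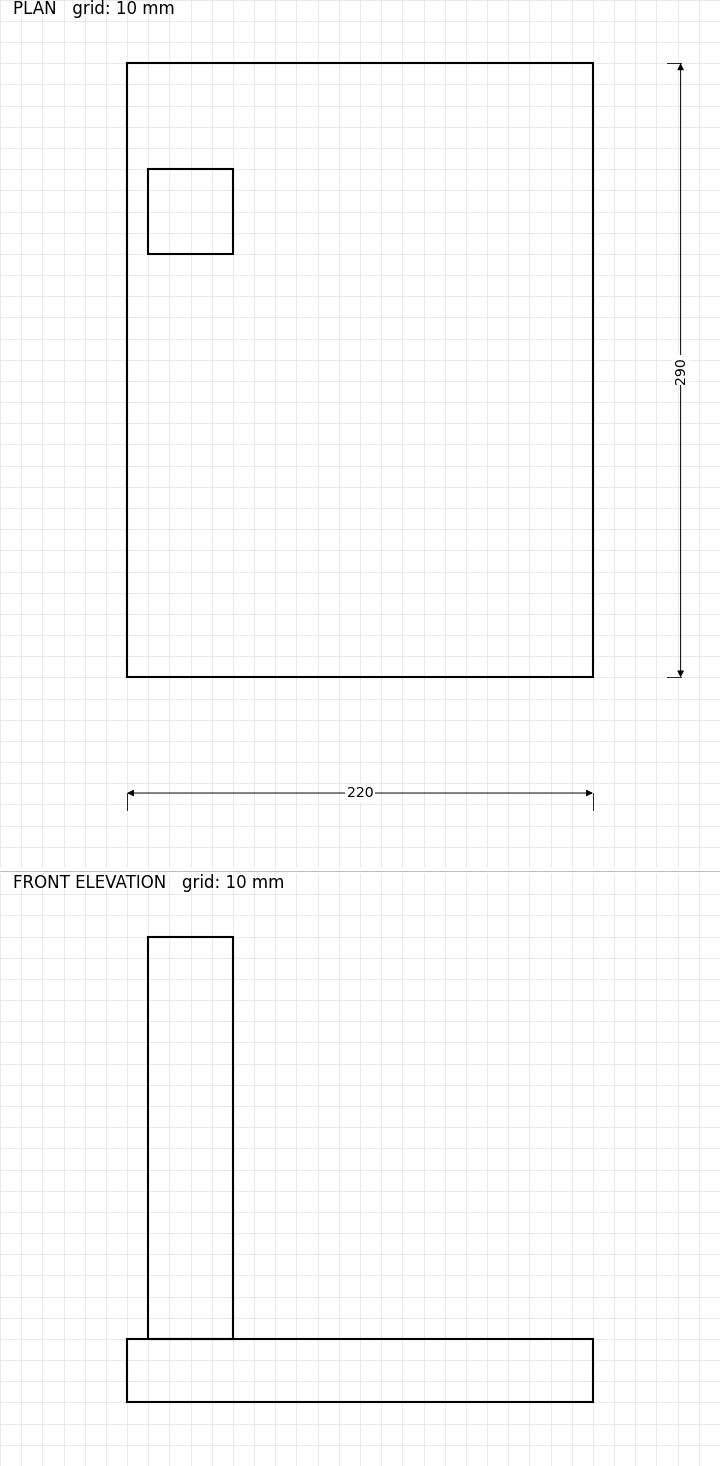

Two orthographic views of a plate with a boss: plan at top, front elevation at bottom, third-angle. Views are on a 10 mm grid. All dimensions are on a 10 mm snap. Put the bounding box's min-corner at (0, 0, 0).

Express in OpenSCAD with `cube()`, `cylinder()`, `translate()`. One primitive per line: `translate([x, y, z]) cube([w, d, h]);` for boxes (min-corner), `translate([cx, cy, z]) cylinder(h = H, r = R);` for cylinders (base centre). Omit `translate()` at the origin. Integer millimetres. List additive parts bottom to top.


cube([220, 290, 30]);
translate([10, 200, 30]) cube([40, 40, 190]);


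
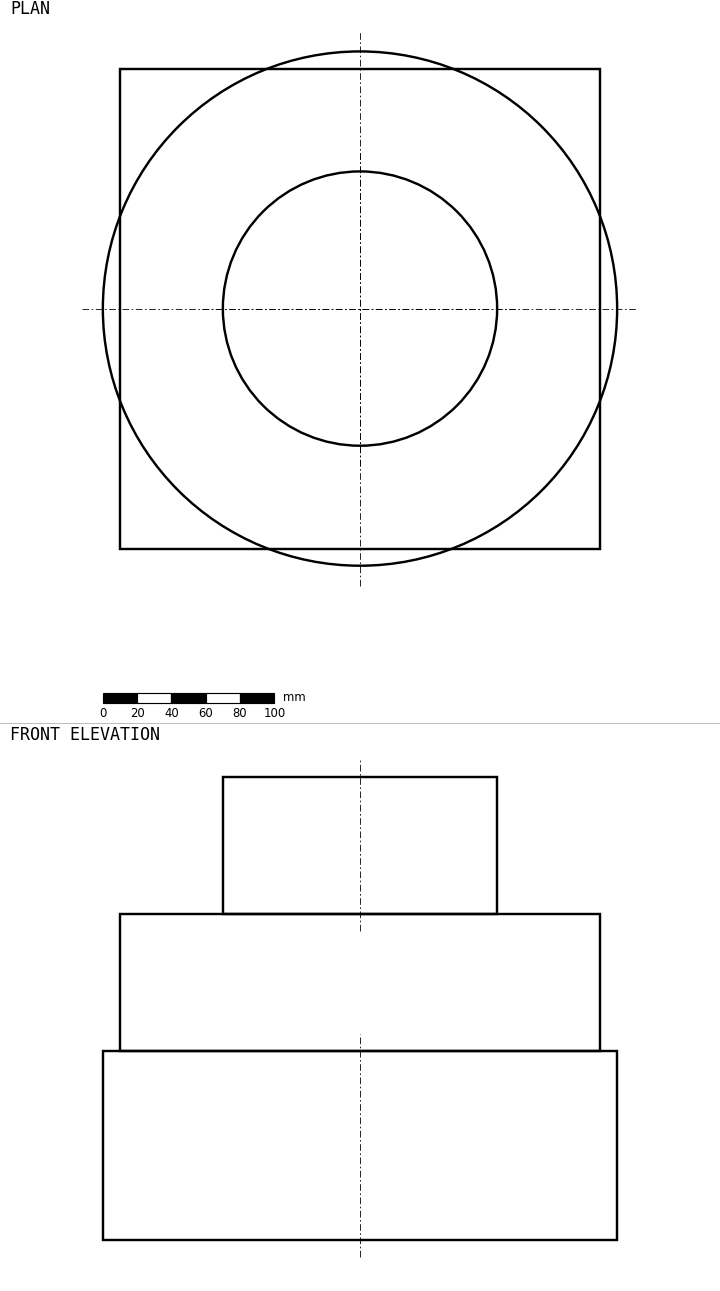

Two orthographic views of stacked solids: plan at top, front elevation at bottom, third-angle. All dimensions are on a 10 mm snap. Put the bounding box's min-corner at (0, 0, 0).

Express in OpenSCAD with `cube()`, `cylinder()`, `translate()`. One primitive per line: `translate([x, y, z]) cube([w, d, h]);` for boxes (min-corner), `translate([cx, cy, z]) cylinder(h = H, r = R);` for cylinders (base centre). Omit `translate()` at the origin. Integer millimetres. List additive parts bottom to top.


translate([150, 150, 0]) cylinder(h = 110, r = 150);
translate([10, 10, 110]) cube([280, 280, 80]);
translate([150, 150, 190]) cylinder(h = 80, r = 80);


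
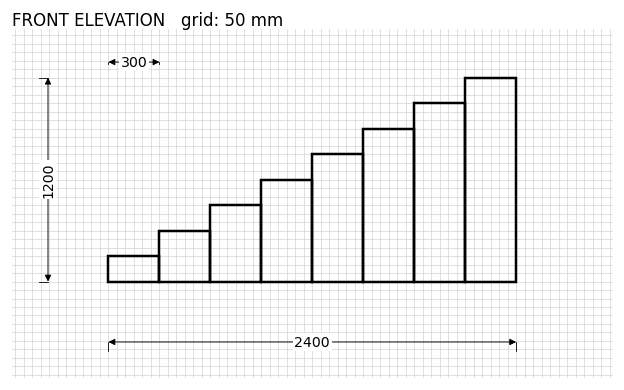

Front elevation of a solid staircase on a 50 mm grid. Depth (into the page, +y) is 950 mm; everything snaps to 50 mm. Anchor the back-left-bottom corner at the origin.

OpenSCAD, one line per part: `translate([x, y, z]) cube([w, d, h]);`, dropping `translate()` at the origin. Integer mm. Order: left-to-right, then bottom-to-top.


cube([300, 950, 150]);
translate([300, 0, 0]) cube([300, 950, 300]);
translate([600, 0, 0]) cube([300, 950, 450]);
translate([900, 0, 0]) cube([300, 950, 600]);
translate([1200, 0, 0]) cube([300, 950, 750]);
translate([1500, 0, 0]) cube([300, 950, 900]);
translate([1800, 0, 0]) cube([300, 950, 1050]);
translate([2100, 0, 0]) cube([300, 950, 1200]);


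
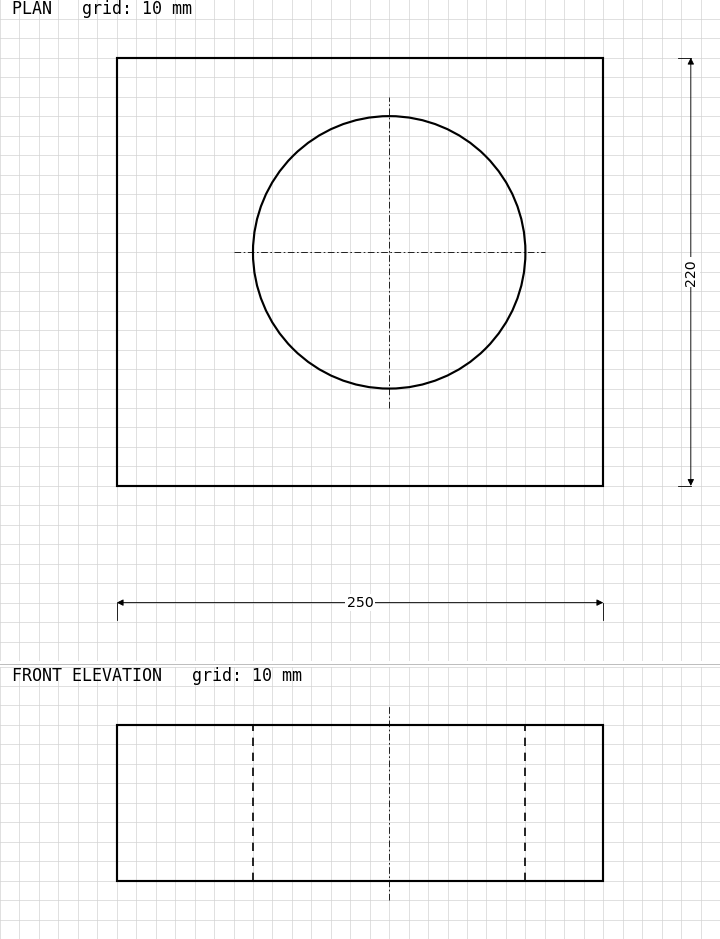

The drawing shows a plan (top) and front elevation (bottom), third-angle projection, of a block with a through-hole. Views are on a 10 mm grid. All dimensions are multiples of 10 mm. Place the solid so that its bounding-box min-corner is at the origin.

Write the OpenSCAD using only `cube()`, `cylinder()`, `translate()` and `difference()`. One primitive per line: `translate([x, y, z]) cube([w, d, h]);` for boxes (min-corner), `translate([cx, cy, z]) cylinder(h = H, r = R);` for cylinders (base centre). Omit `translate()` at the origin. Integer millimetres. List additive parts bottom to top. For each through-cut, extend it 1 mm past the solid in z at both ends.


difference() {
  cube([250, 220, 80]);
  translate([140, 120, -1]) cylinder(h = 82, r = 70);
}
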